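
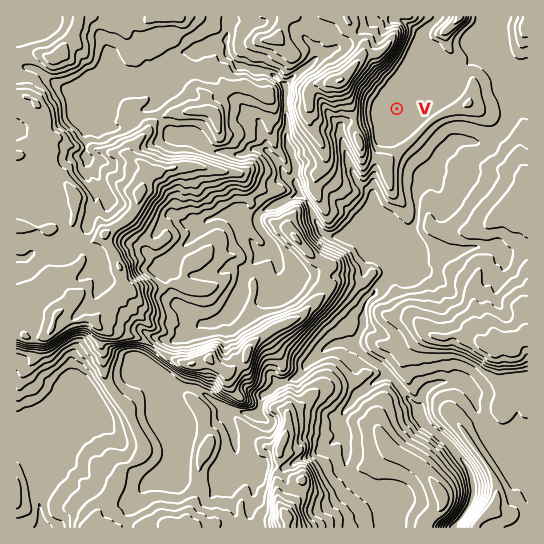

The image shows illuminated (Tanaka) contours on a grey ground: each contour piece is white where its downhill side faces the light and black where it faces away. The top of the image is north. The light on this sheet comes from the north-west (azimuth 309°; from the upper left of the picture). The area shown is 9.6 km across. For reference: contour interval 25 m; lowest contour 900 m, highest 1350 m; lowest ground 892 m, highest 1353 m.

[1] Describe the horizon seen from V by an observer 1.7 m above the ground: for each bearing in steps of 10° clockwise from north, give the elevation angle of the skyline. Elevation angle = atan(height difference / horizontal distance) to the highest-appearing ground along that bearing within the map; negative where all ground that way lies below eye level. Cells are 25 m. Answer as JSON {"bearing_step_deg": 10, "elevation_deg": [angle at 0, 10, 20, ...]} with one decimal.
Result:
{"bearing_step_deg": 10, "elevation_deg": [8.2, 3.1, 0.9, 2.5, 1.2, 0.6, 1.1, 1.0, 1.8, 2.1, 2.0, 2.2, 2.3, 2.4, 2.4, 2.4, 2.4, 2.4, 2.7, 3.6, 3.4, 4.8, 8.6, 10.1, 9.5, 9.0, 9.5, 10.7, 11.8, 13.6, 14.9, 14.7, 13.9, 12.4, 12.4, 11.4]}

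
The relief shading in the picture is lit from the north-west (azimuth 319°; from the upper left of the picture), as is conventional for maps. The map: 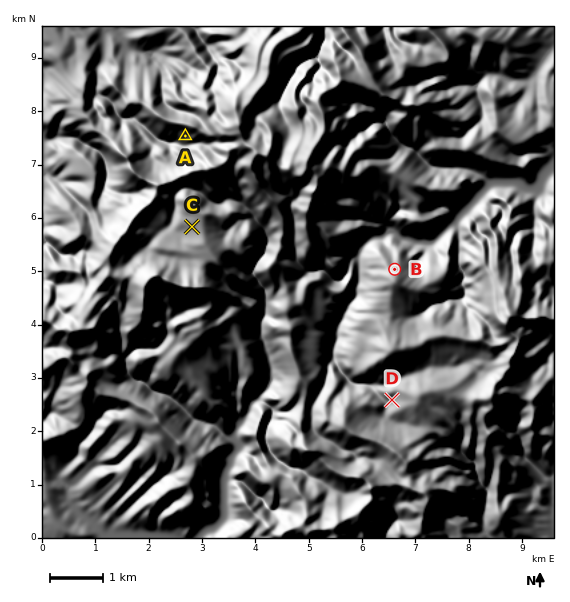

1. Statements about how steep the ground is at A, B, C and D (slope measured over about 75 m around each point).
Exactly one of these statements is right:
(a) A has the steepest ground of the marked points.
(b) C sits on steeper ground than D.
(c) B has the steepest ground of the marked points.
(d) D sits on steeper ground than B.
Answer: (a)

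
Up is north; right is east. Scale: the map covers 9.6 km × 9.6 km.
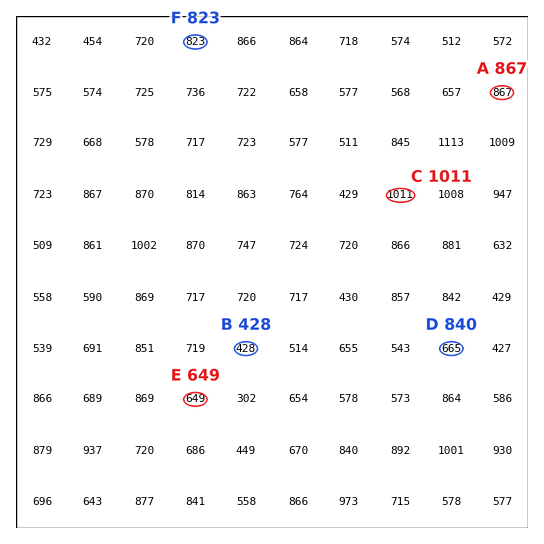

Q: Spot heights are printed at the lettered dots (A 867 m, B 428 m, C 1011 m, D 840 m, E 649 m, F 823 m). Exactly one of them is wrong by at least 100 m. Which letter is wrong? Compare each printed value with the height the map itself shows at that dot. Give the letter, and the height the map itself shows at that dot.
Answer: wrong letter D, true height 665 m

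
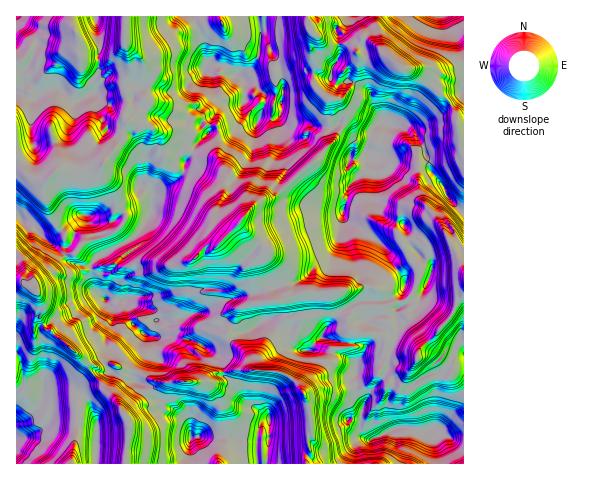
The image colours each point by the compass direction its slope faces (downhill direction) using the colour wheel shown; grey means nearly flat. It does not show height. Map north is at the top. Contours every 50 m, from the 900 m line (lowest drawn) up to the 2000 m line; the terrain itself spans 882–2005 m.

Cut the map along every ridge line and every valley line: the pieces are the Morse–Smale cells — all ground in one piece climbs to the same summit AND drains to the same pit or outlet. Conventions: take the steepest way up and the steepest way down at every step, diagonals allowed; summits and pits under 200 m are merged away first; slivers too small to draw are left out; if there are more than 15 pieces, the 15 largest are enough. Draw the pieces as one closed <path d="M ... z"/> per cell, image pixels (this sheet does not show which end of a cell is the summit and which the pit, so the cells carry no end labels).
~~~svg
<path d="M194 152l-9 9-2 13-8 8-15 7-7 6-2 18-8 15-10 10-23 12 6 8 0 6-5 8-11 4-4 14 10 10 12 1 5-3 25 11 9 11 25-2 10 10 19 0 19-18 21-7 18-1 1-4-2-10-7-10-3-15 0-6 5-9-1-3-23-23-2 3-6-1-12-15 8-34-10-15z"/><path d="M69 16l-53 1 0 142 12 16 14 5 4 0 11-10 25 0 19-4 20-25 2-12 5-7-5-5 5-12-1-13-4-9 7-12 0-9-4-17-2-1-9 12-7 4-26-1-4-7 1-11-9-19z"/><path d="M344 124l-10 16-21 23-37 33-7 3-6 0-10 6-13 17 0 2 28 28 0 6 8 11 10 18 0 10 16-5 32-1 6 21 17-10 13-2 3-17 13-25-1-10-9-9-26-15-7-9 7-30 18-14 2-11-4-10 6-13-1-4-14 3z"/><path d="M141 207l-18 6-10 8-18 0-6-5-8-2-24 20-9 5-2 0-15-15-9-3-4-5-2 0 0 63 12 5 9 8 6 14-4 12 5 10 18 12 22 21 10 5 4 0 7-5 28 10 10-15-1-14 4-7-2-3 12-12-8-11-25-11-5 3-12-1-10-10 4-14 11-4 5-8 0-6-6-8 23-12 10-10 8-18z"/><path d="M389 124l-3 3-8 27 12 11 0 4-6 6-11-1 0 21 6 15 9 9 16 6 5 19 22 21 0 8-10 24-4 4-14 4-1-14-18 10-27 1-17 11 7 6 4 12 32 3 3 3 0 12 4 4 23 0 4 3 3-7 15-13 15-18 6-11 1-8 7-8 0-77-15-15-6-13-13-15-6-23-9-16-6-6-14 1z"/><path d="M463 291l-6 8-1 8-6 11-15 18-15 13-3 7-4-3-23 0-4-4 0-12-3-3-32-3-4-12-7-7-17 21-1 5 38 6 6 4-10 17 0 30 8 9-4 15 0 12 5 7 6 2 26-12 19 2 21-1 2 3 9 5 16-2z"/><path d="M19 280l-3 0 0 183 80 1 2-41-10-21-15-13-30 3 14-4 19 1 18-14-6-10-17-17-27-20-5-10 4-12-6-14z"/><path d="M133 122l-7 2-5 17-23 27-41 2-11 10-4 0-14-5-11-15-1 55 6 6 9 3 15 15 2 0 9-5 24-20 8 2 6 5 18 0 10-8 10-5 8-1 10 3 2-15 7-6 15-7 8-8 2-13 7-9-13-2-10-4-6-10-10-8-5-2-9 0z"/><path d="M192 16l-68 1 0 25 17 15 8 21-3 17-8 10-2 8-8 9 11 4 9 0 12 7 9 13 10 4 11 1 3 0 3-6 13-12-7-10 9-5 14-14 16 1 4-4 1-13-1-6-18-15-20-3-3-8 0-10-4-13z"/><path d="M270 319l-8 3-17 10-9-1-9-7-8-1 8 10 3 7 15 13 6 17 32 3 11 7 6 6 8 17 3 23 0 7-3 5 2 15-5 6 1 4 48 1 2-20 9-6-5-7 0-12 4-15-8-9 0-31-14-10-17-4-8-6-1-2-7 9-12-3-7-7 0-9z"/><path d="M245 100l-4 9 0 8-5 7-25 6-15 15-4 7 12 5 11 1 6 7 6 14-3 6-5 24 15 16 3 0 21-23 18-6 37-33 18-20-2-16-15 0-7-5-19 0-8-6-4 3-11-3-5 2-4-10z"/><path d="M385 54l-15 4-10-1-7 25 18 10 3 16 10 15 11 4 14-1 6 6 9 16 6 23 13 15 6 13 14 14 1-58-4-4-4-36-6-12-27-26-10-6-10-3z"/><path d="M463 16l-115 0-3 5-9 7 0 3 2 3 1 10 11 0 4 3 2 5 6-14 5 0 36 30 10 3 10 6 27 26 6 12 3 23 4 2z"/><path d="M383 122l-10 7-7 21 4 10-2 11-18 14-7 30 7 9 26 15 10 11 0 8-13 25-3 17 19 0 14-10-2 11 3 4 13-4 4-4 8-17 3-13-23-23-5-19-16-6-9-9-5-11-1-25 11 1 6-6 0-4-12-11 9-28z"/><path d="M264 16l-72 1 8 16 4 13 0 10 3 8 17 2 10 8 4 2 8 8-1 15 11 9 4 10 5-2 11 3 4-3 2-6 1-27-5-20-8-16-4-5-6-2 1-11 3-3z"/>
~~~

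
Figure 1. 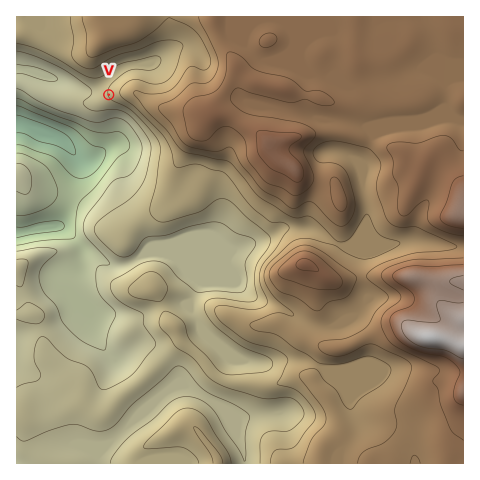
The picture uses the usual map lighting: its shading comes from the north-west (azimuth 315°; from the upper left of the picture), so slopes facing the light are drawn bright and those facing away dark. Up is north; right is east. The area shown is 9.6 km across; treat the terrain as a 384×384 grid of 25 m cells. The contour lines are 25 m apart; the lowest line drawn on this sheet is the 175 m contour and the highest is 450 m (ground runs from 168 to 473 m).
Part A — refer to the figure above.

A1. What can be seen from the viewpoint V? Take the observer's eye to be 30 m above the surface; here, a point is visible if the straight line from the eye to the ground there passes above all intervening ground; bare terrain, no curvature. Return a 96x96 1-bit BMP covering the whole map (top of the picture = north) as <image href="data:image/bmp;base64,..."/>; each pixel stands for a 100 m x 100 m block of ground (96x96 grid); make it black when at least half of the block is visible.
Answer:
<image width="96" height="96" href="data:image/bmp;base64,Qk2+BAAAAAAAAD4AAAAoAAAAYAAAAGAAAAABAAEAAAAAAIAEAAATCwAAEwsAAAIAAAAAAAAA////AAAAAAADgAeAADAP/4DwAAAHAAOAADwP54D6AAAAAAPAADwPw4D+AAAAAAHwAHgHgcAMAAAAAAD4AHAHAeAAAAAAAAB+AOACAPAAAAAAAAA/geAAADgAAAAAAAAP48AAAAAAAAAMAAAD/4AAAAAAAAB/AAAA/wAAAAAAAAD/gOAAPgAAAAAAAAD/4fAAGAAAAAAAAAD///gAAAAAAAAAAAD///wAAAAAAAAAAAD///4AAAAAAAAAAAD///8AAAAAAAAAAAD////AAAAAAAAAAAD////gAAeAAAAAAAD///4AAB8AAAAAAADj//gAAD4AAAAAAADh//gAAHwAAAAAAABj//AAAPgAAAAAAAA///AAAfAAAAAAAAA//+AAAeAAAAAAAAAf/+AAA+AAAEAAAAAf/8AAB8AAAYAAAAAP/4AAB8AAAwAAAAAP/wAAB4AAHgAAD8AH/wAAAYAAPAAAH+AH/wAAeQAwOAAAP8AD/gAA/gH/8AAAPwAH/gAA/g//4AAAfAD//gAAA///wAAAcAD//gAAA///gAAAAAD//gAAAf//AAAAAAD//gAAAPweAAAAAAB//AAAAAAOAAAAAAB//Af8MAAfAAAAAAB//A//4AAfAAAAAAB//AP/wAAfAAAAAAB//AD/gAAfgAAAAAD9/AA/AAAP4AAAAAD4fAAeAAAP+AAAAAD4PAAAAAAH/gAAAAD/PAAAAAAD/4AAAAD/+AAAAAAB/4AAAAD/+AAAAAAAfgAAAAD/+AcAAAAAAAAAAAB/+A8AAAAAAAAAAAAP+D+AAAAAAAAAAAAA+f+AAAAAAAAAAAAAD//AAAAAAAAAAAAAD//wAAAAAAAAAAAAD///AAAAAAAAAAAA////wAAAAAAAAAAf////8AAAAAAAAAA/////8AAAAAAAAAB/////gAAAAAAAAAD/////gAAAAAAAAAD/////gAAAAAAAAAD/////gAAAAAAAAAD/////wAAAAAAAAAD/////wAAAAAAAAAD/////wAAAAAAAAAD/////4AAAAAAAAAD/////4AAAAAAAAAD/////4AAAAAAAAAD/////8AAAAAAAAAD/x///8AAAAAAAAAD+Af//+AAAAAAAAAD4Af//+AAAAAAAAADAAP///AAAAAAAAAAAAH///AAAAAAAAAAAAP///AAAAAAAAAAAAf//PAAAAAAAAAAAH///PAAAAAAAAAAA////fAAAAAAAAAAD/////AAAAAAAAAAP///gHAAAAAAAAAAf//+AAAAAAAAAAAD///+AAAAAAAAAAAD///+AAAAAAAAAAAD///8AAAAAAAAAAAD///8AAAAAAAAAAAD///+AAAAAAAAAAAD////gAAAAAAAAAAD////wAAQAAAAAAAD/4f/+AAwAAAAAAAD/gP//8DgAAAAAAAD/AH////gAAAAAAAD/AD////AAAAAAAAD+AAf///AAAAAAAAB8AAB//+AAAAAAAAB4AAAH/+AAAAAAAABwAAAA/8AAAAAAAABgAAAAf8AAAAAAAAA="/>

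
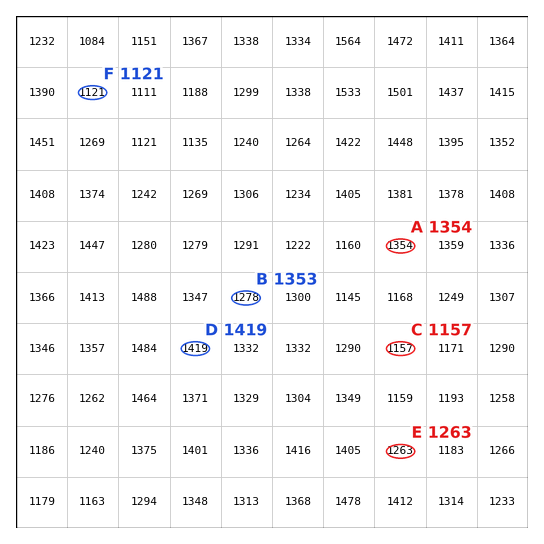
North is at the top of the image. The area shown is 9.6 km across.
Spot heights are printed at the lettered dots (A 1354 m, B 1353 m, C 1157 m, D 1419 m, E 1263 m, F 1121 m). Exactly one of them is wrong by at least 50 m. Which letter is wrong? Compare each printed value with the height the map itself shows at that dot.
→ B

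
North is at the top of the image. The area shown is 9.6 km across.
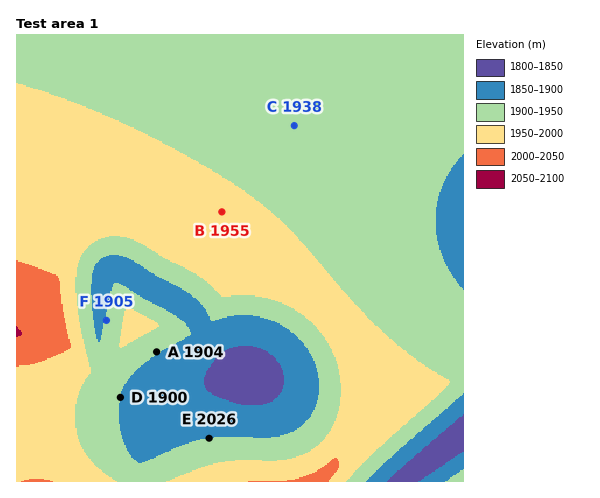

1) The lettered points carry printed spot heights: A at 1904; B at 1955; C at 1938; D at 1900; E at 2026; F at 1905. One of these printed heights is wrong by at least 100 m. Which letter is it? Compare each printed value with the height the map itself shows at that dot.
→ E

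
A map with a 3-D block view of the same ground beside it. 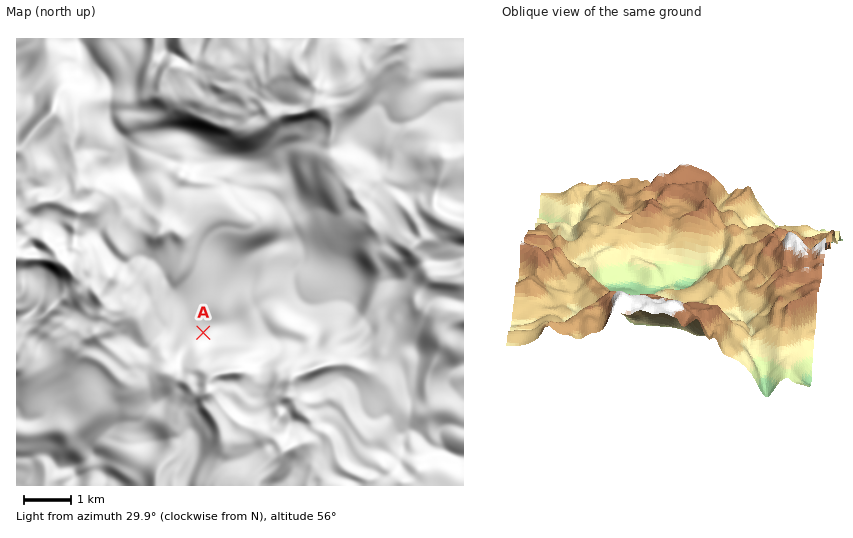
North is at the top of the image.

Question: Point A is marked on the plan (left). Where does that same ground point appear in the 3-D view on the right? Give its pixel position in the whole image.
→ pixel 705 273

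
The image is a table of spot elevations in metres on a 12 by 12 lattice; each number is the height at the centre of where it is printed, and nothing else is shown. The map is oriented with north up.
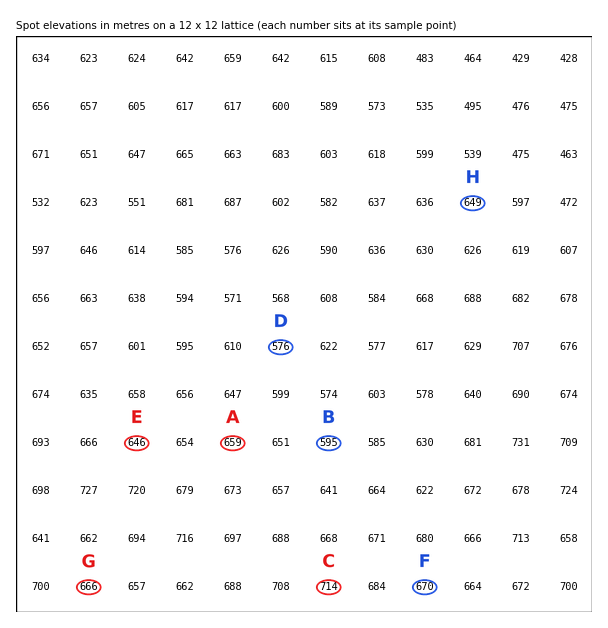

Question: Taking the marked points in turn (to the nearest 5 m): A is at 660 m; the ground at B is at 595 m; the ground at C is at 715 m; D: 575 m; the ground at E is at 645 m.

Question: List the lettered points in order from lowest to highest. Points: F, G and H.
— H G F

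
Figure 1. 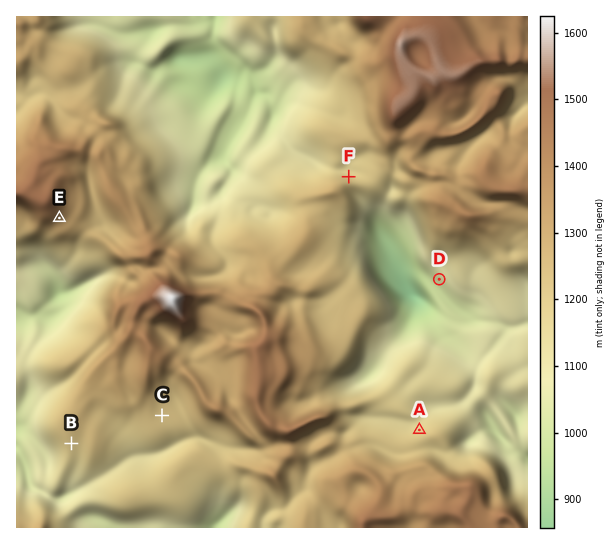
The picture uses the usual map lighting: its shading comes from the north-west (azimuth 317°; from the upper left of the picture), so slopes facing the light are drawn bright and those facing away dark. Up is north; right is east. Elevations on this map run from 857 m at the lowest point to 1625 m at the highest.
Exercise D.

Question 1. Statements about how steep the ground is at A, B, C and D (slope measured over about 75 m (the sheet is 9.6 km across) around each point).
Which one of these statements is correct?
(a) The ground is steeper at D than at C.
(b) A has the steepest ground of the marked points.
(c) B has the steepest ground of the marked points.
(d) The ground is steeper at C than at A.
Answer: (a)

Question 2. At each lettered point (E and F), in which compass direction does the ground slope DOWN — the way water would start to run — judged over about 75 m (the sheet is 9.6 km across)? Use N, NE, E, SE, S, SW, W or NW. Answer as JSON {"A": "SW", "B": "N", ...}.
{"E": "SE", "F": "N"}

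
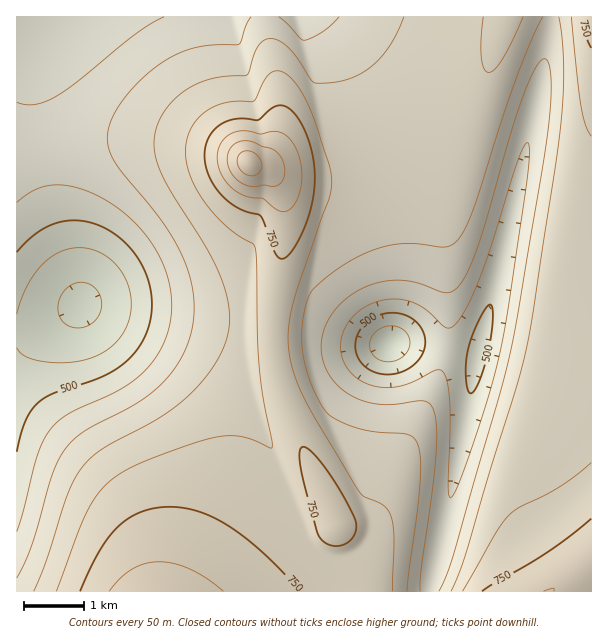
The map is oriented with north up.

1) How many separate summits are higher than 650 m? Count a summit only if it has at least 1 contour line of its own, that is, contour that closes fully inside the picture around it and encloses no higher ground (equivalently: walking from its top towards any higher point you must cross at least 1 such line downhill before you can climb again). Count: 2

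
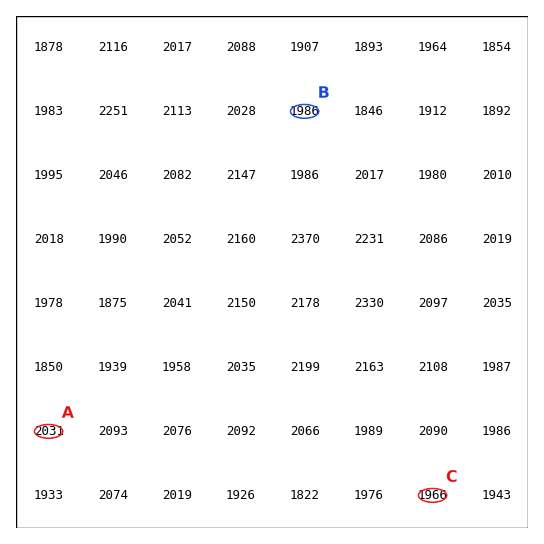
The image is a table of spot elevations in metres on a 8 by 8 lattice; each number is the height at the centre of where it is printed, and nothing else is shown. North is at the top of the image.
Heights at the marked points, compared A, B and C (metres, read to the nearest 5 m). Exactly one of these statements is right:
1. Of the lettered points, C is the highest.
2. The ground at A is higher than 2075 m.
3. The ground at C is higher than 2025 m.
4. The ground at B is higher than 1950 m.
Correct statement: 4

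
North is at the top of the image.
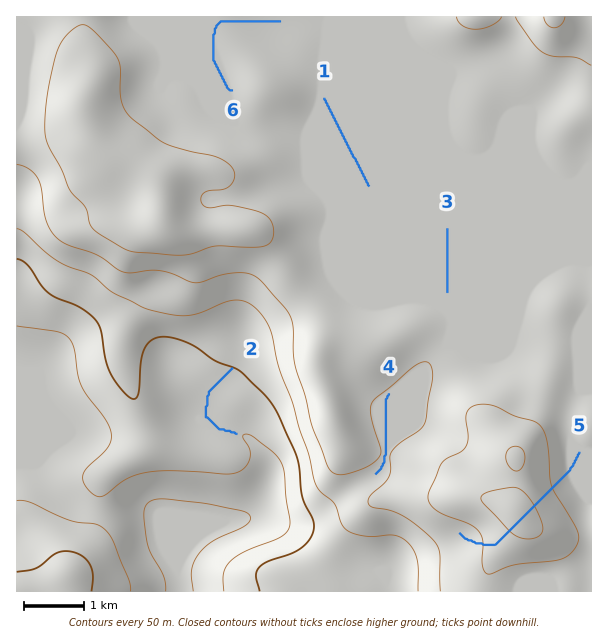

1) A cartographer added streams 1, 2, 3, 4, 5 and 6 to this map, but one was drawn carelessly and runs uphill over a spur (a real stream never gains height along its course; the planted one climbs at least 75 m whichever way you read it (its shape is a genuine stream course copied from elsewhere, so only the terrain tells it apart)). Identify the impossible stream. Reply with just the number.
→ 5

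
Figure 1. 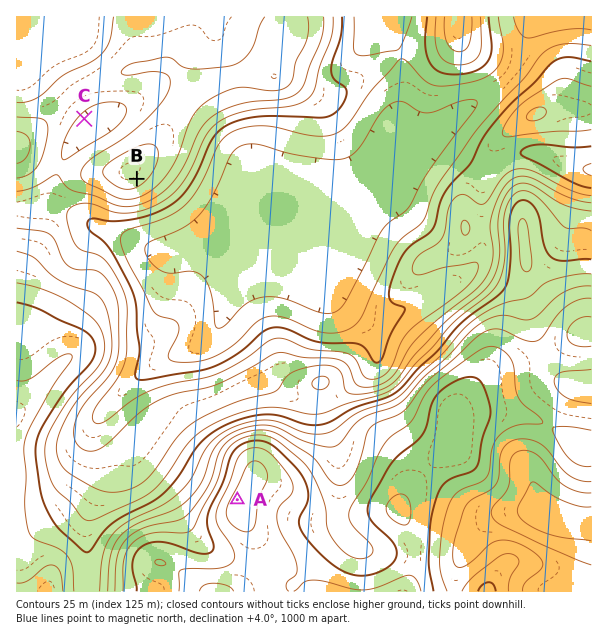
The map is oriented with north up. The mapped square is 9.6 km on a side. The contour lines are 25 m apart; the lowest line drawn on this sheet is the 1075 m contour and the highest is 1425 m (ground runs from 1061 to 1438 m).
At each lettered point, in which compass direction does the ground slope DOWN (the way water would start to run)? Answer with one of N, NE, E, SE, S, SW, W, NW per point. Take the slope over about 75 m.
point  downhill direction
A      NW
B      SE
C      SE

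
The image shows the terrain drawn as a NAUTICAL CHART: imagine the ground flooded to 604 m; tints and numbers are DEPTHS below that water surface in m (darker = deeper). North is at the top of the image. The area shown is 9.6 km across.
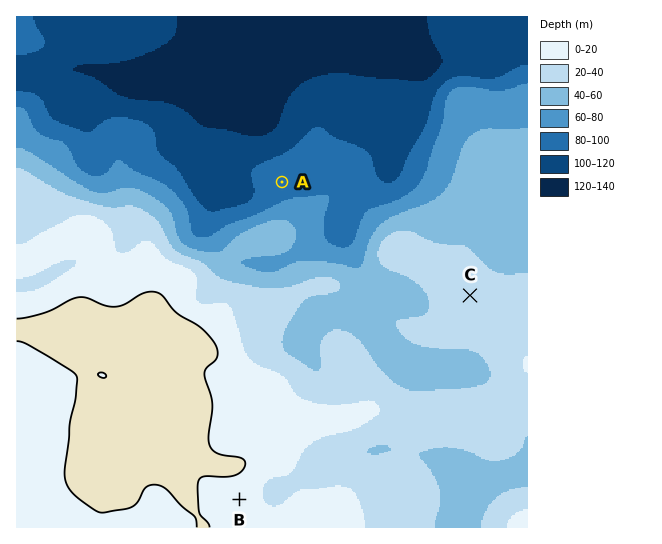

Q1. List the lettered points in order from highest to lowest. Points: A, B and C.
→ B C A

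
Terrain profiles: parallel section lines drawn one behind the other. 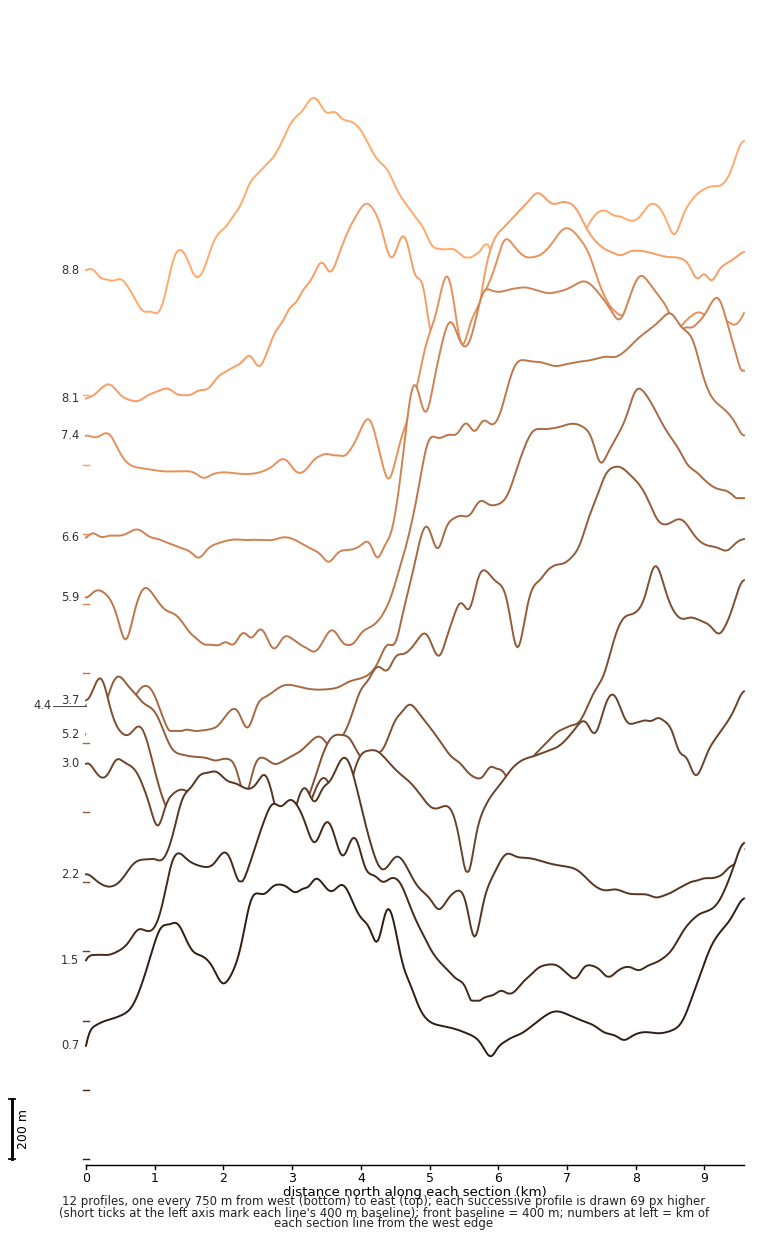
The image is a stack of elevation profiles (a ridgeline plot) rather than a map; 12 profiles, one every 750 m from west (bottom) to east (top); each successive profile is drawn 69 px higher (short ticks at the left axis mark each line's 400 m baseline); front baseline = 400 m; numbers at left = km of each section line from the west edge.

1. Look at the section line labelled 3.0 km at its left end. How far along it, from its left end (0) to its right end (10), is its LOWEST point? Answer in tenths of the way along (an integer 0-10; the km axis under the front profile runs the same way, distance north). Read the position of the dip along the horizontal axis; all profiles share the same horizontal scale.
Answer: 6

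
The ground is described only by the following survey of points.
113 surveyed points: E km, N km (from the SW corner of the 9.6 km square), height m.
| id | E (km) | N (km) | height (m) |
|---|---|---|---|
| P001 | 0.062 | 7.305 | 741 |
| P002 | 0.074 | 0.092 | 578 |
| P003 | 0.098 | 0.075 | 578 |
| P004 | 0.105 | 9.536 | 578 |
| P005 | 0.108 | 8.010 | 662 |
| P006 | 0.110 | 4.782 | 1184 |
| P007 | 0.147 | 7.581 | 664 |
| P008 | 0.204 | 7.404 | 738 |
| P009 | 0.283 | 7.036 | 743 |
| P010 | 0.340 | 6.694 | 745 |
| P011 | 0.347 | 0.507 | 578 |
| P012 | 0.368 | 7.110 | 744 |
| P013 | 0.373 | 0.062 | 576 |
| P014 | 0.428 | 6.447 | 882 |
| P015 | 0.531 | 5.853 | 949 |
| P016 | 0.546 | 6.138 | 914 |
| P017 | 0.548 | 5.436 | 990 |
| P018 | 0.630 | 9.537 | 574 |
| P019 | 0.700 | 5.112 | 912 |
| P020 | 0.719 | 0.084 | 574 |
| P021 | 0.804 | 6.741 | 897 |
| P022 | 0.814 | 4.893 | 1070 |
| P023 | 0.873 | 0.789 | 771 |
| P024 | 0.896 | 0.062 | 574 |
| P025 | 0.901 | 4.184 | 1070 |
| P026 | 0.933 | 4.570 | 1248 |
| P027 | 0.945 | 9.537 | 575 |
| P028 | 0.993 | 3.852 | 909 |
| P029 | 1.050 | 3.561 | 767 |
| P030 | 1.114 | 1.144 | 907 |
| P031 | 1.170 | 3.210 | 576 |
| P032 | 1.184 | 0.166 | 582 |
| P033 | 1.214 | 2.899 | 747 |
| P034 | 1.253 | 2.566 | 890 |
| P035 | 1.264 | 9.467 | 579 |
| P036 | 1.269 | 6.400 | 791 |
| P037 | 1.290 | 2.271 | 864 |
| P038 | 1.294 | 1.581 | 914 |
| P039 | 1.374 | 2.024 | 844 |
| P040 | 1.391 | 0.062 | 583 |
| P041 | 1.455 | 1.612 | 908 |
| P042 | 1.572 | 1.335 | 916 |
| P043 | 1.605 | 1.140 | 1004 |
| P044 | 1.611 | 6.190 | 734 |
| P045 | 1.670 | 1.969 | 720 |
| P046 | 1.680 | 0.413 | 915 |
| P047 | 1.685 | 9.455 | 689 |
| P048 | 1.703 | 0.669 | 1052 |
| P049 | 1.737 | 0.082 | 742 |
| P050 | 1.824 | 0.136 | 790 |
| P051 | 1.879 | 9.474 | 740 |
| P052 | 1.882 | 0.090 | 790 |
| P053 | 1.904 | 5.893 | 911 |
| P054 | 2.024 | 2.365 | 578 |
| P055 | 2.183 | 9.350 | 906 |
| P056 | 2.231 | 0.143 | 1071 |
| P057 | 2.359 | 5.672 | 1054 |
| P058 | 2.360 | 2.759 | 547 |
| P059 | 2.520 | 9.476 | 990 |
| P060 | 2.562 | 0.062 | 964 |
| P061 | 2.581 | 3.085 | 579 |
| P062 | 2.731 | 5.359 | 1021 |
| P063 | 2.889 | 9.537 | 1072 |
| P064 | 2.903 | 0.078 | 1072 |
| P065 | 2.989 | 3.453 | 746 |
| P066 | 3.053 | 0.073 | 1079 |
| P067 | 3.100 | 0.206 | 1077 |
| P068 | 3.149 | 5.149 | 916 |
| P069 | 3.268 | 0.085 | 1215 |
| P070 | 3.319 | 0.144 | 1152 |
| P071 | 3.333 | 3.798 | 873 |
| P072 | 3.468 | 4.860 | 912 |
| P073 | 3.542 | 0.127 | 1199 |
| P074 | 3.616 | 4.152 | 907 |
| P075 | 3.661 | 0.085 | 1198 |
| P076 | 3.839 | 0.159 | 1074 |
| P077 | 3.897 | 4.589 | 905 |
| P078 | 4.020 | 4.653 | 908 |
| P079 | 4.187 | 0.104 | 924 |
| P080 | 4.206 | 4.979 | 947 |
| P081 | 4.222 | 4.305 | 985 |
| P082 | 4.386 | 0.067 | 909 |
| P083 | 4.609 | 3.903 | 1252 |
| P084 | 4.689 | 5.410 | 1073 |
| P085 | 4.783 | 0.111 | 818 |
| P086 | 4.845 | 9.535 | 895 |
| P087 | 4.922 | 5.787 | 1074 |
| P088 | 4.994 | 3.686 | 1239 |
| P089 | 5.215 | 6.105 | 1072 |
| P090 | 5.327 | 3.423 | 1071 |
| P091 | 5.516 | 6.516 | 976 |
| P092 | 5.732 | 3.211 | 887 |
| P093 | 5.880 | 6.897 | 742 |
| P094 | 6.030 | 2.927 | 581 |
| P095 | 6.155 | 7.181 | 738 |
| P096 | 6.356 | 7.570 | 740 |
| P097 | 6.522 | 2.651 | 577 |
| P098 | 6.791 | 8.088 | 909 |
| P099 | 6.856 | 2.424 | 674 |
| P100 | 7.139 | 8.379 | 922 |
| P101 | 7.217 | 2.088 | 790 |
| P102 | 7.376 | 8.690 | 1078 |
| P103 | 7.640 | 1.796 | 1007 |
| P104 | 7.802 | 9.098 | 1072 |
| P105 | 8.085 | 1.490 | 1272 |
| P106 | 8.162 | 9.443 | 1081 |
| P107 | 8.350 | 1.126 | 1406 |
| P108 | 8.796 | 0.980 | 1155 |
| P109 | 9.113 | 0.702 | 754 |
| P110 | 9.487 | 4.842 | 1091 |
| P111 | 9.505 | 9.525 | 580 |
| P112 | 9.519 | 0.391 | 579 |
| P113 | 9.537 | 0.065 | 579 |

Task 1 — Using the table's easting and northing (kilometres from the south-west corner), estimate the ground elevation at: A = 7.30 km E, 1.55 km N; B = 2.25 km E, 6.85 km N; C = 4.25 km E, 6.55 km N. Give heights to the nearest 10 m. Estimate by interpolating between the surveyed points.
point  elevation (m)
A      900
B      750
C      1070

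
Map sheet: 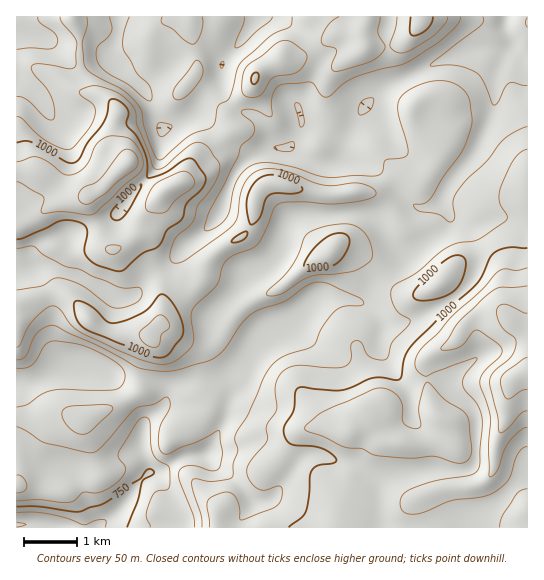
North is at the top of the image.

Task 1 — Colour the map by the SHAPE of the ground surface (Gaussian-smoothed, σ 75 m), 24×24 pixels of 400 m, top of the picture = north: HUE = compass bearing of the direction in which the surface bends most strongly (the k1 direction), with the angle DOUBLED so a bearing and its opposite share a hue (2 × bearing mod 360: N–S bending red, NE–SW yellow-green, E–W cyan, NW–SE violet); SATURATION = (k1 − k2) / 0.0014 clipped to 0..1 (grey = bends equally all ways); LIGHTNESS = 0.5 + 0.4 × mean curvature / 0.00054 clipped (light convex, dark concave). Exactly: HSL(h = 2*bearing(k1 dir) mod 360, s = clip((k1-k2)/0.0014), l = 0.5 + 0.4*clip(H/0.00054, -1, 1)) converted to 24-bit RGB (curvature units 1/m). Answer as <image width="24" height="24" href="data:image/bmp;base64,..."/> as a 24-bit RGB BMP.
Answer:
<image width="24" height="24" href="data:image/bmp;base64,Qk32BgAAAAAAADYAAAAoAAAAGAAAABgAAAABABgAAAAAAMAGAAATCwAAEwsAAAAAAAAAAAAALi8ELCcHVYEJV38kFF41sFe0uJh+VUV2KERw6OmpOZ+aboy5r2m0jmeRmpR+mJOBd22EiVWKno9cdIJZcnljZHxkW3eIroWG1OL3scb4x8ztw2vGTadSBjMoz8Gnahtyke3Av9Xbri2NcXcpN2w3iXlzjZyEmZSJcW+IV3GYr57KvZbRmmfFx1R2Kns4TKpew4p2bFxPeFBNsH12z7jbKH7NKScKPOq0senOZx1Mw0GIybC9S5SWa5uRg5+RmnZqe0pEXXY6S2IiYm8ml5Ugjh6y8sStNW5zoGBRhFFTeGBNgcBSV4A9SzF87EDuQ+oJJS0GJEw6datXpH5wx191VWImUTkdl5Aznldfq3K/hbjWUmK4ncaoDCJf/u7NJzdEfWiSln+ml5i3vKynnYx7HkJPLcXB3rHMu5TMGniLl5CydV+drnfIz7bih5nYuK/PbqC3bcudez+drD9bocaOBwk0/t3MSzGHaWixmZe6ma7DsqHT4LDntzWrDYZImZ5Wp3x4UWWnT46CgWRhZXRMo7V1d46vn5XFvZW5sJ6LKSFvtuG7tWOfIgcs5t6AyUW5VHQ3U6RMj5lZgX1Rcjxi6ZiynjfBP3JAiZ5xjmp0SnF2bleZm7K3iL6XZol1SnBlv4upy5HJeR5yt8RScThqQie40eS8yXWsPtYhOXZIaW9IZUkvKREKkG4InmwaJ7g5QIs/VoRNVoR5OIKDnLyiqIqYhmBtcWpNXZM6UB090nyjvIZVOXEzEXJaYcvJ67XVzealQzBQURoXSRUMe+3tpMHp2+/wgZzERJbLwYW1QnxvUntnSYA7eVdGmlNhmp6FaZZvQVqFTKu18MTv67veL1V3IT0UbNga34yJNyp7hDrizv35X6v4k47a3bDJx+DOMitgnlmcwmJnNF85X3pVTXJwfpyXn6acnnecbDg+N2snLmpF6rPMu0rTkrG+dK6b0aPXaDnKf/DZrtZyRiEkJjwe1sVjxztUnEBULGlNy2jI6nfgWLEnIVkyTnI+jYI6ZjU1fGei1H2zLYYTATsP4Hvk0MfbgHiyfm1Bs1KBrq04VhgShWMxOJRZQME8mVqb1JqzaqmxN3BtQKan/s312h2FKEkYS59EWqCRUbqgTnXC9dbyY6zTBywh1sd4iWiJYmo9kZZHlD+1tnbEudjKXJB0TZg8LHhxyYDQ426DOU0pMHk2IVRQ+L7t6tX2VbvEZa2gW5aKL1RCSJlg7cvXKC6ndr9haohvP8lCJKEuKkFSjLtuhZnG3ZTTyaWYIlYfB0Ae4nru+tH0Tb6dJU1kTLiEybHX5s3vb369fT51bJNmLXNBeJs6iEVllZpwhHNkxIzO23fUXCt5SvMLEkEhwEhsylJFsMqaOZaFCikj5kAy59ChGTY7PmMYNkYHZlwGXSsZZJxYcpiecH+cdEVvkY5hcIFRg3FSdGleWJedm4/Z8tntrNklAjEp+NPp5XuKc61HBSguP4bU+qqwoDXUf876vsj+2c79osT1UajEiEhbVJhIUm+Ok4mak3ianIKHhIe7m9bUJnTPw3Kj+rzePP+fAGhh/c7q6rvxcTvZAExF1eL20N37py/iYVIiipEunRshrER1founw4SIJ2pWa4OQjXKXrZGWg8SricXCKBBBznt+brSz7/bVAAYzkK835pabt2ORKYZKHj4FOCoKey4llqJWPktscalybJyjhU9ZqZR6uZh7IV9ZcYKFlq6Tl89uSSEoJUBBQJw96OVv//xEHgcsGVcjypkyxkV5zKHHg0idUq51UYCFrHtjT4SAcZ5tazFkvrZpd5iAt56ROXGNVImCgZpnwGtTdUZqcU9NKE0w6/jJoKPxTgpprKVKK2A6jLVykzoheLgtVJSuXz5su711X4h7X3VsQzGE5N7Ka4OKkauBcXmfO1RvkJZ4iUdJg1V9ir/Srev0n/q2PAAaVDZ72LbNWLu0JmGJ9nPO3e61IhERKFo608eAW2hARmY+HnxRZsyPzrXgsKbGp2WmRUZ6d5ZveYO+lcTWsEFNccIjLQ0PhURYYaZpRnFP3sukEyFAUsjY/s3qw67oXIvRXnC/3onFU6BWYpA7GE0GJU0MjnA+lFpmXX2MgHyWe45HWTUvu3o0s4I8PkxuiICio4l+YHB9t71gTohzDEsvqpFN6tPZo0S7hFqbYF2n2s/qby7h6ai2M384I2EsY31TcJBccDtAkluYfjeo0O61dpG4PWGYammMsImRfH2ghrGmtJGpQ4uWI182hlcmqVdQdZ2HX3KVzrZ8GyFT57rA49XsZpXWTYy5TIKulGi5"/>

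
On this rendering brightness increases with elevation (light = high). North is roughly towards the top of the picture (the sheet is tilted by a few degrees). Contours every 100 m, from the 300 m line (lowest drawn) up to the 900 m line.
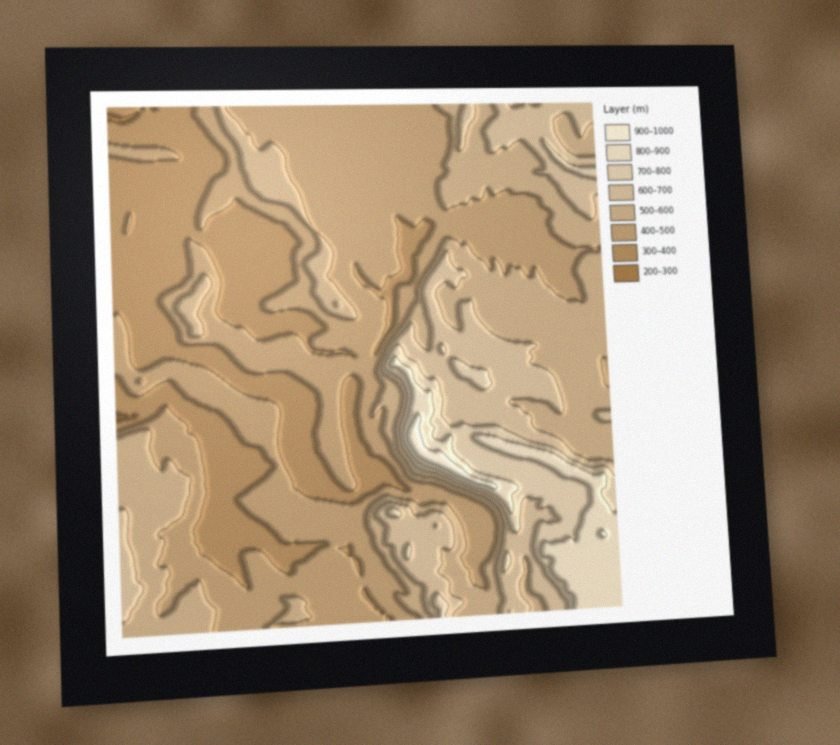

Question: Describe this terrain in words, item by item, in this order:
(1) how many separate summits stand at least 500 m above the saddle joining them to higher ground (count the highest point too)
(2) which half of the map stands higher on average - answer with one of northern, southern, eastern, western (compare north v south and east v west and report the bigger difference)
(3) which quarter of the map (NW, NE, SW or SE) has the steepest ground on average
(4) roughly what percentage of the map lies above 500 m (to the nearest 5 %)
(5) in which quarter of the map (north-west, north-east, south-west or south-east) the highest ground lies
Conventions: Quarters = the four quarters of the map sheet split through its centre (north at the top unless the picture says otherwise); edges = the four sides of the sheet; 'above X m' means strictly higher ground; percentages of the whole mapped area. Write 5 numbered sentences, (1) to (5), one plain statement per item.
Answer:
(1) Counting only tops that stand 500 m proud, the map has 1 summit.
(2) On average the eastern half of the map is the higher ground.
(3) The steepest ground, on average, is in the south-east quarter.
(4) Roughly 45 % of the ground is higher than 500 m.
(5) The highest ground is in the south-east quarter.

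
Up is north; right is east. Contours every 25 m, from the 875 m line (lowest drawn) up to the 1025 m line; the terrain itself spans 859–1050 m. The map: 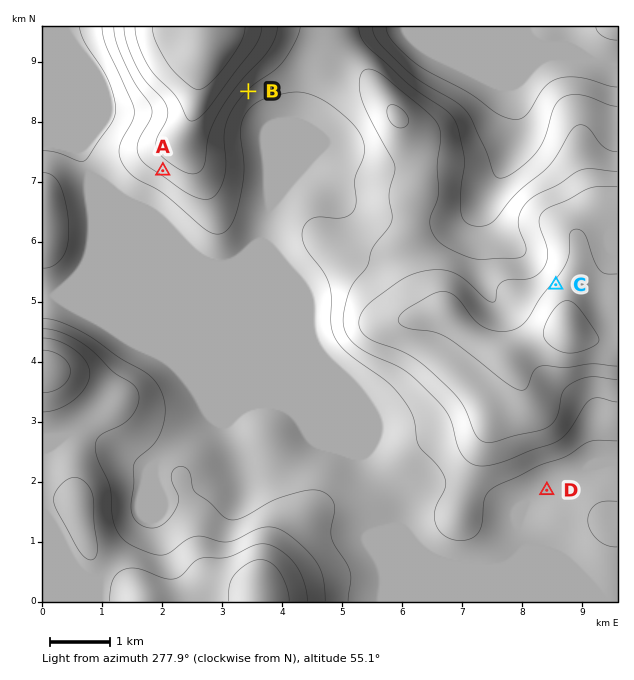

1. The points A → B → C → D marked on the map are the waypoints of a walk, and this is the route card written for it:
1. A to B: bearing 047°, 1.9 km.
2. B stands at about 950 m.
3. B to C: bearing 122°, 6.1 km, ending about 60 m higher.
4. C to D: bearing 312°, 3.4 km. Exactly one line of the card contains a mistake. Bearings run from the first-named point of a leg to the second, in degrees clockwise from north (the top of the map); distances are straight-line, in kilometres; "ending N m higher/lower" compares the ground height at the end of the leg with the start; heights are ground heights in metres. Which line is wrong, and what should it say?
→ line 4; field bearing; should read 183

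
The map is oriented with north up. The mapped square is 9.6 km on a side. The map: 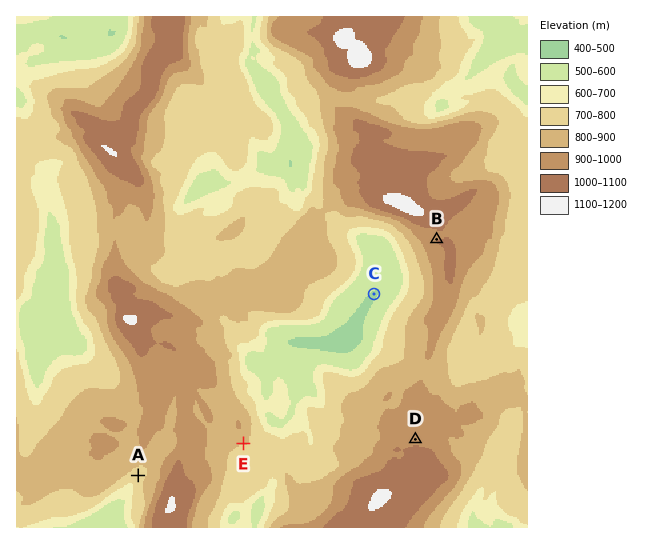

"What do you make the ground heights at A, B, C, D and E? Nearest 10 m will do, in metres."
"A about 710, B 990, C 490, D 950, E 810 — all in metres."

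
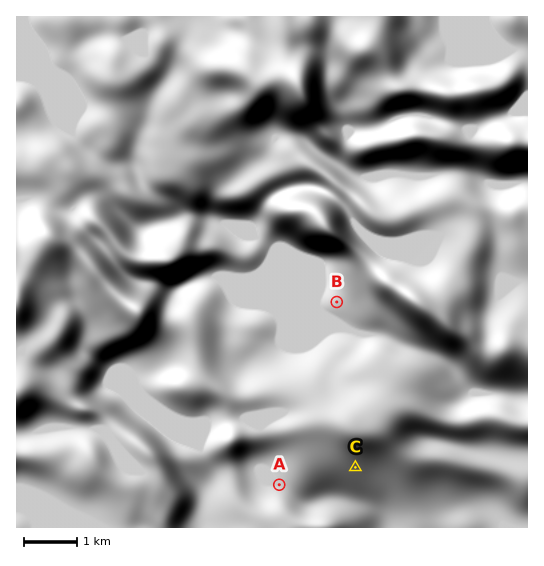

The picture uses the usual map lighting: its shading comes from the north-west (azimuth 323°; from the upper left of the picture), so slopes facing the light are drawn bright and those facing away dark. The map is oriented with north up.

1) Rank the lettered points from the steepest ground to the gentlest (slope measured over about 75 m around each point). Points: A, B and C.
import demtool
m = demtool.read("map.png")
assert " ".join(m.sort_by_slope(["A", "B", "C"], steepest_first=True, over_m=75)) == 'C B A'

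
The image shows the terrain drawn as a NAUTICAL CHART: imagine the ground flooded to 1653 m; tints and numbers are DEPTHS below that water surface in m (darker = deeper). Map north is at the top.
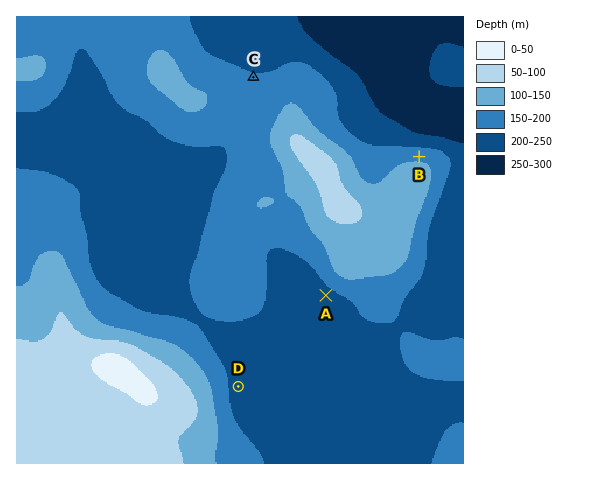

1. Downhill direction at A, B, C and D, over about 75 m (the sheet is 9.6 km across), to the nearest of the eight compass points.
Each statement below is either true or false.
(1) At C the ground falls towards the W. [false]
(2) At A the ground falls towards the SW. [true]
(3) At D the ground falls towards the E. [true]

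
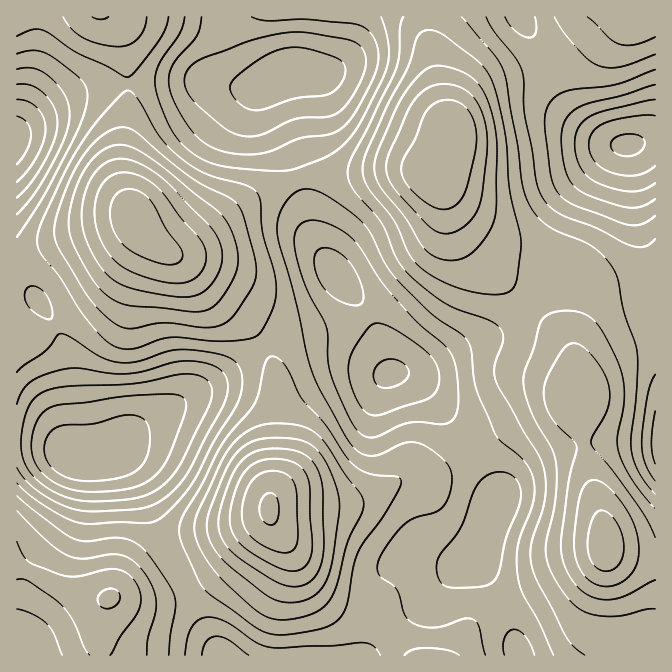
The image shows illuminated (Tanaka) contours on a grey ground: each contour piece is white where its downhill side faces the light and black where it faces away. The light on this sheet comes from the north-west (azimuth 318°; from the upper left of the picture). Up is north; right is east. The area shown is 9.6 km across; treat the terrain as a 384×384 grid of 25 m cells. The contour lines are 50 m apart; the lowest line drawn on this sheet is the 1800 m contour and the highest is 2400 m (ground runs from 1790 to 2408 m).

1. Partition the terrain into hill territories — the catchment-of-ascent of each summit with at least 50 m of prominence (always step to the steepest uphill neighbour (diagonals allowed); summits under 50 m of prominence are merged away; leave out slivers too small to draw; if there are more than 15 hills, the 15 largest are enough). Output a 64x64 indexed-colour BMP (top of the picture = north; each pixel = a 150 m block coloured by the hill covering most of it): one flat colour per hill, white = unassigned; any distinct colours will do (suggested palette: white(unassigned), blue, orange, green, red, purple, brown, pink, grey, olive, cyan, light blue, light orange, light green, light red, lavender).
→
<image width="64" height="64" href="data:image/bmp;base64,Qk12CAAAAAAAAHYAAAAoAAAAQAAAAEAAAAABAAQAAAAAAAAIAAATCwAAEwsAABAAAAAAAAAA////ALR3HwAOf/8ALKAsACgn1gC9Z5QAS1aMAMJ34wB/f38AIr28AM++FwDox64AeLv/AIrfmACWmP8A1bDFAFVVVVVVVVVVVVURERERERERGIiIiIiIiIhEREREIiIiVVVVVVVVVVVVVRERERERERERiIiIiIiIiERERERCIiJVVVVVVVVVVVVRERERERERERGIiIiIiIiIREREREREIlVVVVVVVVVVVVERERERERERERGIiIiIiIREREREREREVVVVVVVVVVVVERERERERERERERGIiIiIhERERERERERVVVVVVVVVVVURERERERERERERERiIiIhERERERERERFVVVVVVVVVVUREREREREREREREREYiIiEREREREREREVVVVVVVVVVVRERERERERERERERERGIiERERERERERERVVVVVVVVVVRERERERERERERERERERiIRERERERERERFVVVVVVVVVVERERERERERERERERERERREREREREREREVVVVVVVVVVERERERERERERERERERERFERERERERERERVVVVVVVVVURERERERERERERERERERERRERERERERERFVVVVVVVVURERERERERERERERERERERFEREREREREREVVVVVVVVVREREREREREREREREREREREURERERERERERVVVVVVVVRERERERERERERERERERERERFERERERERERFVVVVVVVVEREREREREREREREREREREREUREREREREREVVVVVVVVURERERERERERERERERERERERRERERERERERVVVVVVVURERERERERERERERERERERERRERERERERERFVVVVVVVRERERERERERERERERERERERFEREREREREREVVVVVVVRERERERERERERERERERERERFERERERERERERVVVEzMxERERERERERERERERERERERFERERERERERERBERETMzMREREREREREREREREREREREUREREREREREREERERMzMzEREREREREREREREREREREUREREREREREREQREREzMzMxEREREREREREREREREREURERERERERERERBERETMzMzMxERERERERERERERERERREREREREREREREERERMzMzMzMxERERERERERERERERREREREREREREREQRERMzMzMzMzMRERERERERERERERRERERERERERERERBEREzMzMzMzMzMRERERERERERERREREREREREREREREERETMzMzMzMzMzERERERERERESJEREREREREREREREQRERMzMzMzMzMzMzERERERERESIiJERERERERERERERBEREzMzMzMzMzMzMxERERERERIiIiJEREREREREREREERETMzMzMzMzMzMzMxERERERIiIiIiJEREREREREREQRETMzMzMzMzMzMzMzMzEREREiIiIiIiJERERERERERBERMzMzMzMzMzMzMzMzMzMxESIiIiIiIiJEREREREREERMzMzMzMzMzMzMzMzMzMzMSIiIiIiIiIiREREREREQRMzMzMzMzMzMzMzMzMzMzMyIiIiIiIiIiIkRERERERDMzMzMzMzMzMzMzMzMzMzMyIiIiIiIiIiIiJEREREREMzMzMzMzMzMzMzMzMzMzMzIiIiIiIiIiIiIiREREREQzMzMzMzMzMzMzMzMzMzMzIiIiIiIiIiIiIiIiIiJERDMzMzMzMzMzMzMzMzMzMzIiIiIiIiIiIiIiIiIiIiREMzMzMzMzMzMzMzMzMzMzIiIiIiIiIiIiIiIiIiIiIkIzMzMzMzMzMzMzMzMzMzMiIiIiIiIiIiIiIiIiIiIiQjMzMzMzMzMzMzMzMzMzMiIiIiIiIiIiIiIiIiIiIiJCMzMzMzMzMzMzMzMzMzMyIiIiIiIiIiIiIiIiIiIiIiIzMzMzMzMzMzMzMzMzMzIiIiIiIiIiIiIiIiIiIiIiIjMzMzMzMzMzMzMzMzMzMiIiIiIiIiIiIiIiIiIiIiIiMzMzMzMzMzMzMzMzMzMyIiIiIiIiIiIiIiIiIiIiIiIzMzMzMzMzMzMzMzMzMyIiIiIiIiIiIiIiIiIiIiIiIjMzMzMzMzMzMzMzMzMzIiIiIiIiIiIiIiIiIiIiIiIiMzMzMzMzMzMzMzMzMzMiIiIiIiIiIiIiIiIiIiIiIiIzMzMzMzMzMzMzMzMzMiIiIiIiIiIiIiIiIiIiIiIiIjMzMzMzMzMzMzMzMzMyIiIiIiIiIiIiIiIiIiIiJ3dyMzMzMzMzMzMzMzMzMyIiIiIiIiIiIiIiIiIiIiJ3d3djMzMzMzMzMzMzMzMzIiIiIiIiIiIiIiIiIiIiJ3d3d2ZjMzMzMzMzMzMzMzIiIiIiIiIiIiIiIiIiIiJ3d3d3ZmYzMzMzMzMzMzMzMiIiIiIiIiIiIiIiIiIiJ3d3d3dmZmYzMzMzMzMzMzMyIiIiIiIiIiIiIiIiIiJ3d3d3d2ZmZmZmZmZmM2ZmZmIiIiIiIiIiIiIiIiIiInd3d3d3ZmZmZmZmZmZmZmZhEREiIiIiIiIiIiIiIiIid3d3d3dmZmZmZmZmZmZmZmERESIiIiIiIiIiIiIiIid3d3d3d2ZmZmZmZmZmZmZmERERIiIiIiIiIiIiIiIiJ3d3d3d3ZmZmZmZmZmZmZmYRERESIiIiIiIiIiIiIiJ3d3d3d3dmZmZmZmZmZmZmYRERERIiIiIiIiIiIiIiJ3d3d3d3d2ZmZmZmZmZmZmZhEREREiIiIiIiIiIiIiInd3d3d3d3"/>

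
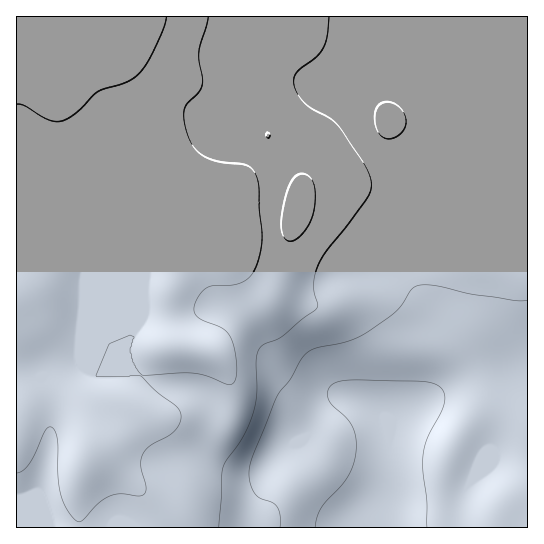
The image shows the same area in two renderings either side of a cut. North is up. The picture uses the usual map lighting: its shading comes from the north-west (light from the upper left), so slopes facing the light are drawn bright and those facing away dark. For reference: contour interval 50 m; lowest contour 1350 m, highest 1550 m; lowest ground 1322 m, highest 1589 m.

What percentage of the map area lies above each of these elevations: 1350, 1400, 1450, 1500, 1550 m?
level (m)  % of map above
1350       95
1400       79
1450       55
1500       35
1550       4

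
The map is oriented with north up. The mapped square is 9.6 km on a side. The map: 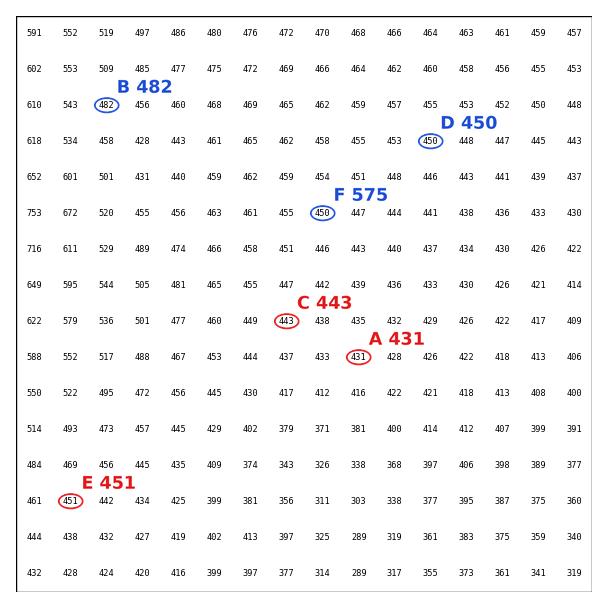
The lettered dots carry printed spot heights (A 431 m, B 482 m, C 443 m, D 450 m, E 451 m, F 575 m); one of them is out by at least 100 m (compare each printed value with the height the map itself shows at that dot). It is F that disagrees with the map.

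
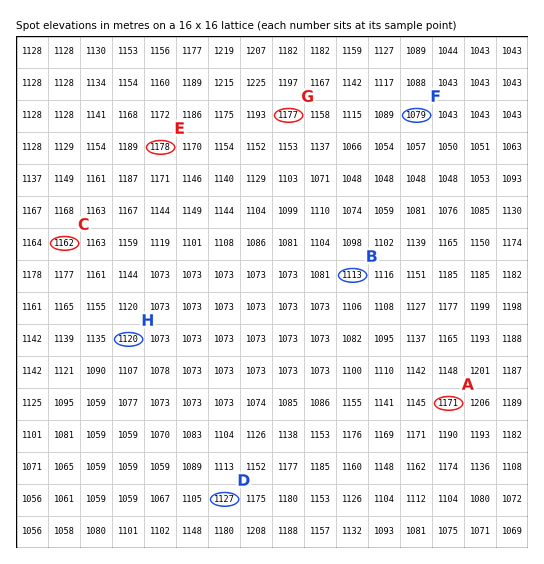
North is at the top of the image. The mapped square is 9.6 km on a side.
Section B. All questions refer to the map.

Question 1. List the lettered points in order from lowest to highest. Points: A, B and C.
B C A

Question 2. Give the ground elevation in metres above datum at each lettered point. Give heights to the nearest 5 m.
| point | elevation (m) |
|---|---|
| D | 1125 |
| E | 1180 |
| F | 1080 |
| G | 1175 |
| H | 1120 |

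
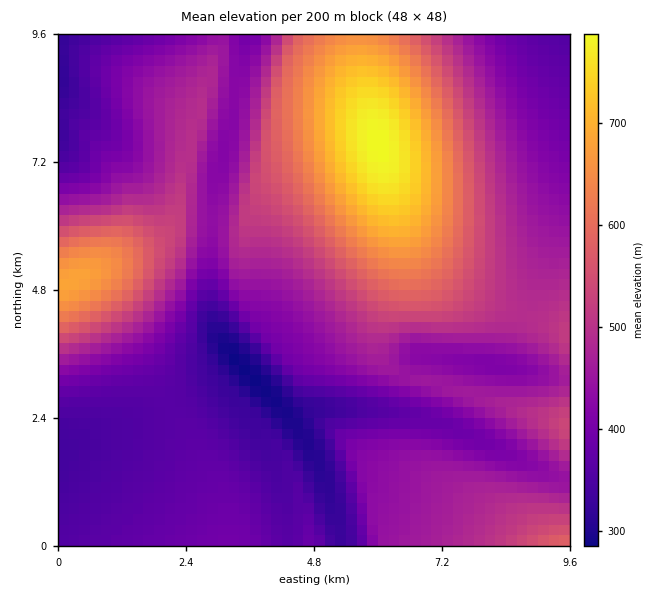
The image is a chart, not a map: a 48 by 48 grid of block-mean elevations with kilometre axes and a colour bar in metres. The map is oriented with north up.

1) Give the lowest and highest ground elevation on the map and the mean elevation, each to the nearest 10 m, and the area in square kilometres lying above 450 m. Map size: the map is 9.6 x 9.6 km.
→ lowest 280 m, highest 790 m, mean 470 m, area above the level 46.3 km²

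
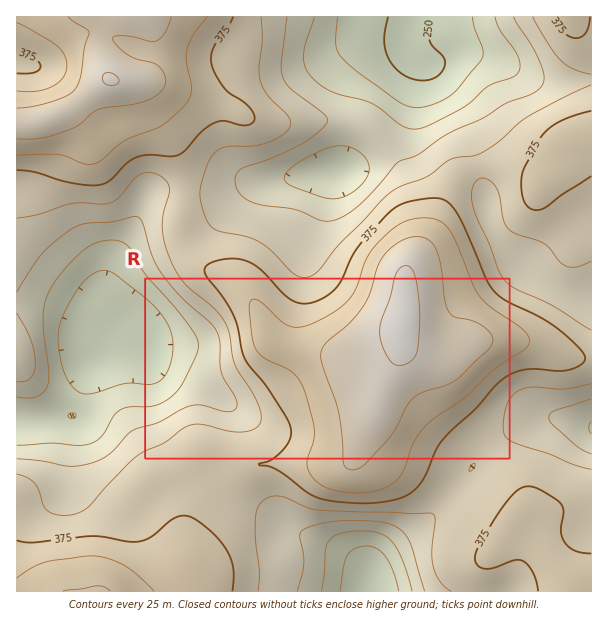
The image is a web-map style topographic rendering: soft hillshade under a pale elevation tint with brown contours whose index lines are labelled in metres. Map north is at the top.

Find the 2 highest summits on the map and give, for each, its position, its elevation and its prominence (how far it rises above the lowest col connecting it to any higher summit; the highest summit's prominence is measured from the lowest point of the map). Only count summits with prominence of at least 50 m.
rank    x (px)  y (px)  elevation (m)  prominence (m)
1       402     324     458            214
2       110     80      452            96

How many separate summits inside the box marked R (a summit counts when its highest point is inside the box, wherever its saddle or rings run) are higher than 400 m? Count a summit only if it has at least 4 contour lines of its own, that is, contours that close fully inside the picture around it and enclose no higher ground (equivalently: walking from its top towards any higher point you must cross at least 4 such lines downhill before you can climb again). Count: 1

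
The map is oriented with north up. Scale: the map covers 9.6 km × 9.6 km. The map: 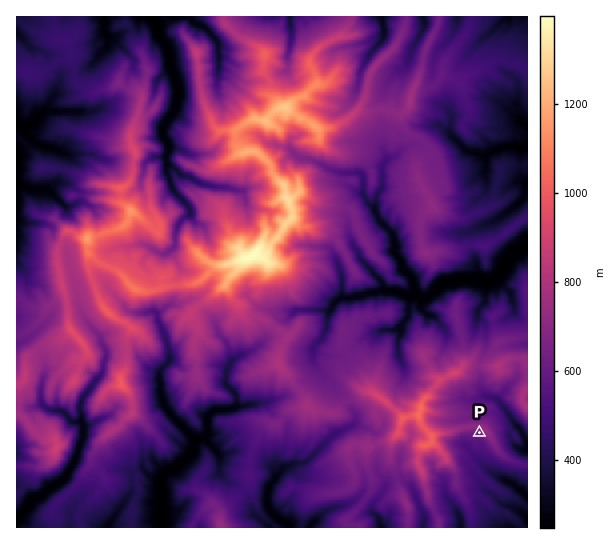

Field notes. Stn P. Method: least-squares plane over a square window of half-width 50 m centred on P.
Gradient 45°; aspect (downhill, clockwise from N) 208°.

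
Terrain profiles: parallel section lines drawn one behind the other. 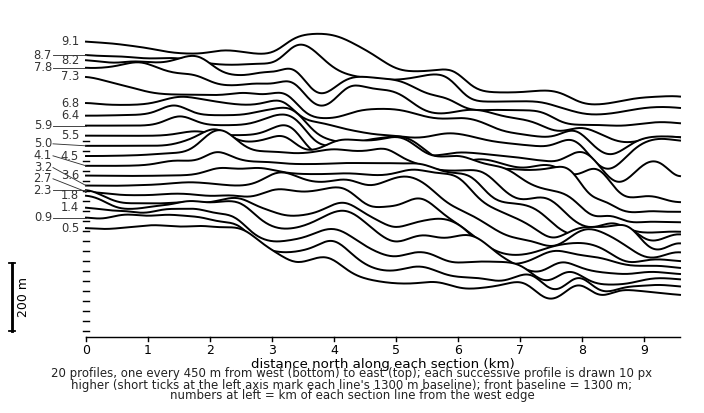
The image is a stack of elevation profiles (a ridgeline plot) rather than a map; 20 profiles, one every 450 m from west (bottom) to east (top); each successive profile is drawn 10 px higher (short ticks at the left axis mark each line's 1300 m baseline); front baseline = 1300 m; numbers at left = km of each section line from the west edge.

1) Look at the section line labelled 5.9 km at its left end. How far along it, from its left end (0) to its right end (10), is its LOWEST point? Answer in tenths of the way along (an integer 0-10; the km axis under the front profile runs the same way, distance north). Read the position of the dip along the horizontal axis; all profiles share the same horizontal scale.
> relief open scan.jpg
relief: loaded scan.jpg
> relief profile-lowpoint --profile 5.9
10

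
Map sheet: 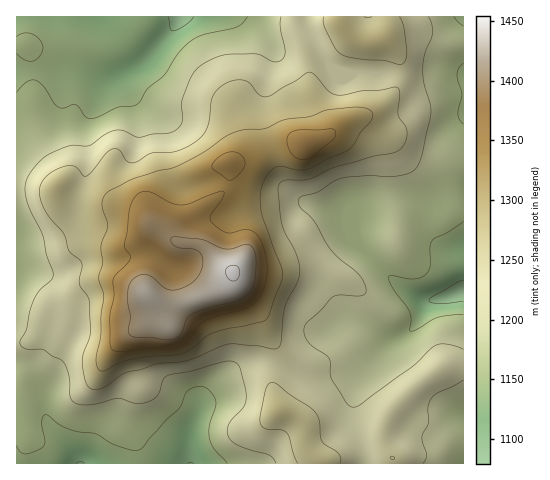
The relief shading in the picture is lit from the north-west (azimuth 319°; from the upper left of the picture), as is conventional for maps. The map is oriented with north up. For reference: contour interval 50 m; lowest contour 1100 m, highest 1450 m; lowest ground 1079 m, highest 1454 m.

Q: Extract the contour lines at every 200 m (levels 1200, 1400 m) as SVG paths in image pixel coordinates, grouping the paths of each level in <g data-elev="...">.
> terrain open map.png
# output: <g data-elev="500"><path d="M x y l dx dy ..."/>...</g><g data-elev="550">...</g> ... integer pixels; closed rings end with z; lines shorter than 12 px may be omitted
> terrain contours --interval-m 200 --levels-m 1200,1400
<g data-elev="1200"><path d="M423 463l4-8-5-18 6-14 0-14 2-9 7-7 26-13"/><path d="M463 349l-16-5-12 1-24 23-50 36-8 3-6-4-15-24-3-21-20-15-4-6-1-5 2-9 14-12 13-14 7-2 22 1 3-3 1-3-2-7-5-9-20-16-9-9-16-28-14-14-1-7 3-4 17-4 14-10 8-4 27-2 30 0 12-3 7-6 5-13 9-41-1-8-6-20-1-14 2-17 7-20 0-9-4-8"/><path d="M281 17l-1 11 5 24-2 7-9 3-17-8-27 0-13 3-15 7-7 7-6 10-7 21 0 20-2 4-5 5-7 2-15 1-14 3-16-7-10 1-8 3-16 12-19 0-17 6-10 6-9 10-8 13-1 14 5 14 13 26 3 20 7 21-2 4-11 10-5 8-5 13-4 18-6 13 1 4 4 2 18 2 20 12 6 15 2 21 4 5 7 2 13-1 23-6 16 5 12 0 7-4 4-3 6-15 4-5 26-5 31-9 11 0 5 7 5 20 1 9-3 9-14 17-2 7 1 6 4 5 7 4 31 9 6 8"/></g><g data-elev="1400"><path d="M164 340l9-1 6-3 3-4 5-13 6-5 18-7 26-6 11-7 6-9 2-13 0-16-4-10-7-2-18 5-26-10-25-2-5 1 1 5 4 3 18 3 7 5 2 5 0 6-6 13-11 8-14 4-8-3-14-11-9-1-5 2-5 4-3 12 0 11 2 12-2 13 2 6 6 2 15 0z"/></g>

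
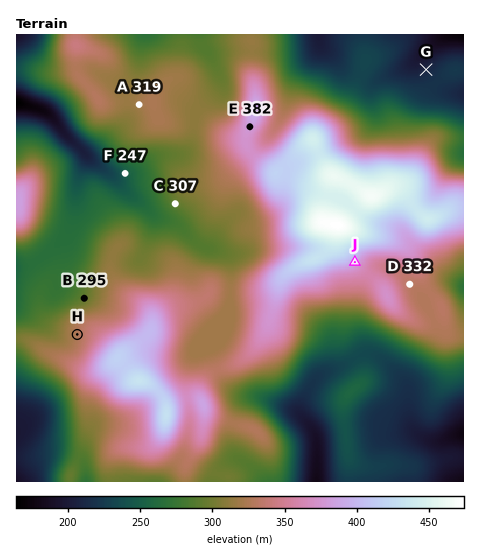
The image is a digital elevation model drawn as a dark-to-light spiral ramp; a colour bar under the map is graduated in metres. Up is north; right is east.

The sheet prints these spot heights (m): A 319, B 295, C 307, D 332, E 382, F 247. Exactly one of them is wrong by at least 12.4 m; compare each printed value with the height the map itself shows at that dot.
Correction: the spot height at C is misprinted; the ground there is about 291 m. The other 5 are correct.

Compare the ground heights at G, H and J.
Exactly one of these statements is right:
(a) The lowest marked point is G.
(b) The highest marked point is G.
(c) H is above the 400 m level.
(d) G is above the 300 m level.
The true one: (a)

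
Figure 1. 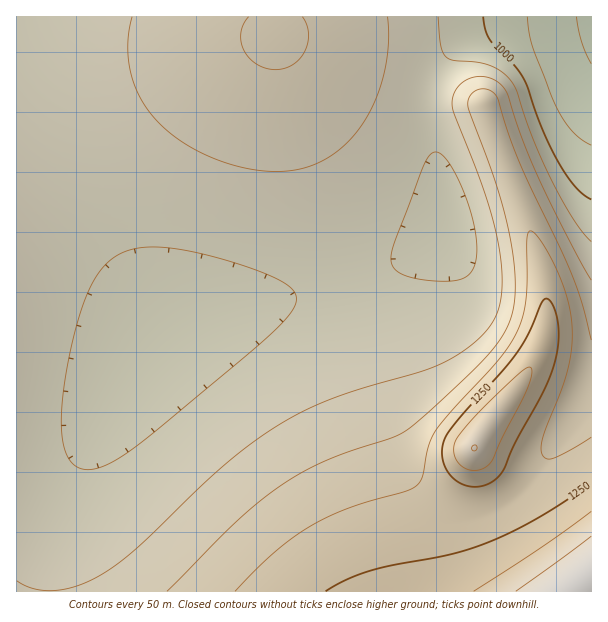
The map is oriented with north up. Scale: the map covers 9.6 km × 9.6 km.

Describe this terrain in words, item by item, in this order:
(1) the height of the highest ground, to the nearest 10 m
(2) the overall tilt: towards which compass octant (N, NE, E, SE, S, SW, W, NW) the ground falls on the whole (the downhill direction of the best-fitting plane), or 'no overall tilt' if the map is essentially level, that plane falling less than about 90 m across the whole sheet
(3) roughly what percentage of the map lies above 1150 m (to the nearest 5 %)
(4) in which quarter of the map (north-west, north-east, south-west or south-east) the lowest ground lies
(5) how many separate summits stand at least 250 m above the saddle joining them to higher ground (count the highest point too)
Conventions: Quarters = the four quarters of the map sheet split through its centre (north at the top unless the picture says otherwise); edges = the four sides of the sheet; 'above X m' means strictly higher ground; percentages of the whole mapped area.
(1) The highest point reaches roughly 1400 m.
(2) Overall the map slopes down towards the north-west.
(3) Ground above 1150 m makes up about 25 % of the sheet.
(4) Look to the north-east quarter for the lowest ground.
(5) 1 summit rises at least 250 m above its surroundings.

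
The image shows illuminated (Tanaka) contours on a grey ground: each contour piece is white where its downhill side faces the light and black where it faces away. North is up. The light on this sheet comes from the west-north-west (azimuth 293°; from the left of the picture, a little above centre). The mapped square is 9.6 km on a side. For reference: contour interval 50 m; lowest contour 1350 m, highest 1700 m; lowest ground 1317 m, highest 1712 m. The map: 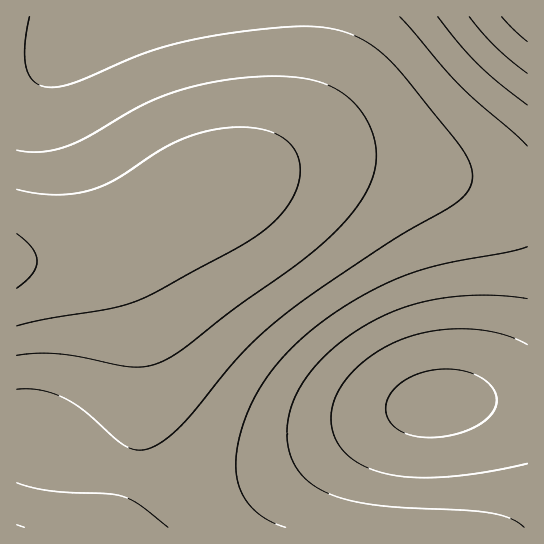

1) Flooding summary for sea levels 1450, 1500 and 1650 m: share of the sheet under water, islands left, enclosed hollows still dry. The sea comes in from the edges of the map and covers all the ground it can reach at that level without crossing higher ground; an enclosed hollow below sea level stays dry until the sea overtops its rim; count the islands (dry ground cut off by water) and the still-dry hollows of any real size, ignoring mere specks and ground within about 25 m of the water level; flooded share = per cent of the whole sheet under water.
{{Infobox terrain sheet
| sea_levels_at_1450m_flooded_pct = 18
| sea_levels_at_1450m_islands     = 0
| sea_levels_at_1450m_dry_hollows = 0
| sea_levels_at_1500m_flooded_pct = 28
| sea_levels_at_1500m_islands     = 0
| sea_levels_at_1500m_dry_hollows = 0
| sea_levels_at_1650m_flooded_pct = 87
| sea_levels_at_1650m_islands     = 0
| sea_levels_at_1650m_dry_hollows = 0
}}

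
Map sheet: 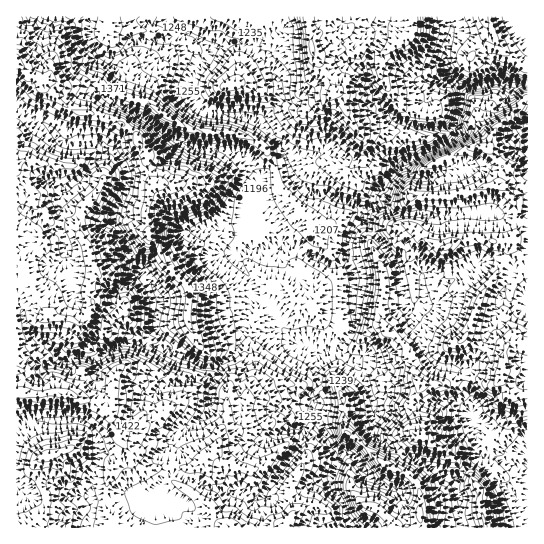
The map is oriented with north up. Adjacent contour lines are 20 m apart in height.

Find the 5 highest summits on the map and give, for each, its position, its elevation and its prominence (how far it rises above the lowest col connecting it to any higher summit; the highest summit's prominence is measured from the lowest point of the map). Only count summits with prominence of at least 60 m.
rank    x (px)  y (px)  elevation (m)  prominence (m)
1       47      455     1494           423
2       419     513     1428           154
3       419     437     1418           84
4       311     46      1385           159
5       501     374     1376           94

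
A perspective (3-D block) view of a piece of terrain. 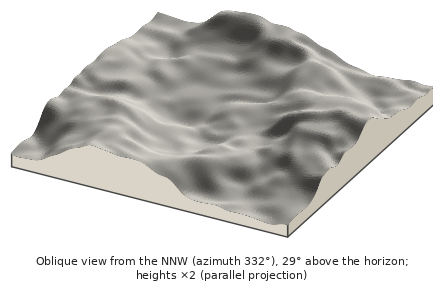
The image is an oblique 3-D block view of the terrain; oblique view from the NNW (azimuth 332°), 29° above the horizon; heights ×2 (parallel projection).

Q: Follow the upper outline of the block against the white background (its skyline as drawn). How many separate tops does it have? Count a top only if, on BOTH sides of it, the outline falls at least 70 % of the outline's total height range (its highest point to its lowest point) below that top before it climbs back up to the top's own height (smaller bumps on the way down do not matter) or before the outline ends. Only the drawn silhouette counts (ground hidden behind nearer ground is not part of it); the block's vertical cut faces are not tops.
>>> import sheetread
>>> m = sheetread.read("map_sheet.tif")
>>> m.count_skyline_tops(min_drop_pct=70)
0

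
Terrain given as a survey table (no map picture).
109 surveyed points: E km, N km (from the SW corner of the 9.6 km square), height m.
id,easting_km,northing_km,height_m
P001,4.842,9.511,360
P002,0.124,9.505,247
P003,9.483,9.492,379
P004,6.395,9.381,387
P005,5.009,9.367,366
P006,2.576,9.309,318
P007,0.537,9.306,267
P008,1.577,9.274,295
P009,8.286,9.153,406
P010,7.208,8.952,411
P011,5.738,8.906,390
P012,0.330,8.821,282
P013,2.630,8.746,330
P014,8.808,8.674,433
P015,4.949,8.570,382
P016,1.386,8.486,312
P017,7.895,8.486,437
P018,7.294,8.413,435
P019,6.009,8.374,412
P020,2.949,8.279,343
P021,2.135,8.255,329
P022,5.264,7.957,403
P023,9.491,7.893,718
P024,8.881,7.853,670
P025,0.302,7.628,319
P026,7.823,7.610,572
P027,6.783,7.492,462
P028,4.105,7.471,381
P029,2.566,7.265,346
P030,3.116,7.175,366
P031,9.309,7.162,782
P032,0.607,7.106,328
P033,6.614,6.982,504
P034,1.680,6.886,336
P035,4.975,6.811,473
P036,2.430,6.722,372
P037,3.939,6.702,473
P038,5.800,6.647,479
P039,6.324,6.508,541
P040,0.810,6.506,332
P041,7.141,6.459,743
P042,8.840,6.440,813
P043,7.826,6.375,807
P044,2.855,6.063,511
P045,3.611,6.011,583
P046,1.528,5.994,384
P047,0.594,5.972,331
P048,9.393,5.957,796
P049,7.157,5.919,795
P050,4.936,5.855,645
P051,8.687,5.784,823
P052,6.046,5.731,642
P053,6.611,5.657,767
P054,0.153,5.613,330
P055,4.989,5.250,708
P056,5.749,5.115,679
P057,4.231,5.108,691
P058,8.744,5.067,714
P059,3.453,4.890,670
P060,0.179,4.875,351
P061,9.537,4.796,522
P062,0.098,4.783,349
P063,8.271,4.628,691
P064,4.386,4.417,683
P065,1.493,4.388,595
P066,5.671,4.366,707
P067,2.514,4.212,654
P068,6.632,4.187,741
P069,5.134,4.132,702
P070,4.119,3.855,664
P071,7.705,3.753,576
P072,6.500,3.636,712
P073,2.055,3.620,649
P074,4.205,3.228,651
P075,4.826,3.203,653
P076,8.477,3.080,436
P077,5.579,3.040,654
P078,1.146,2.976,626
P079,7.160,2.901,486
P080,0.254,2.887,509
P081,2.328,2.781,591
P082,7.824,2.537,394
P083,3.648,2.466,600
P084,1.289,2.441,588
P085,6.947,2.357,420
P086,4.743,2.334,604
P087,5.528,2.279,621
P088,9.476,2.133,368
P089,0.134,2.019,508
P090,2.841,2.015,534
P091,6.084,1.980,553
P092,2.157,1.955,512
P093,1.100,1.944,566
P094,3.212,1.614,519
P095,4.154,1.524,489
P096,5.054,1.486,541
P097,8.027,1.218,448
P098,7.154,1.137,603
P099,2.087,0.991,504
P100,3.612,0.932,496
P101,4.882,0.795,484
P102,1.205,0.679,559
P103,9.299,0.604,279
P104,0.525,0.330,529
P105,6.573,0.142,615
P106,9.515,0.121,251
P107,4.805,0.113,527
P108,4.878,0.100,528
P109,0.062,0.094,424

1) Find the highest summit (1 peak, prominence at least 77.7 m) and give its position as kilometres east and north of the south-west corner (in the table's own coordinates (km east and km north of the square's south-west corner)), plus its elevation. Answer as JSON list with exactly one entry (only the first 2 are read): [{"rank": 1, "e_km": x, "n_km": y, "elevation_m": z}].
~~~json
[{"rank": 1, "e_km": 8.59, "n_km": 5.71, "elevation_m": 824}]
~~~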